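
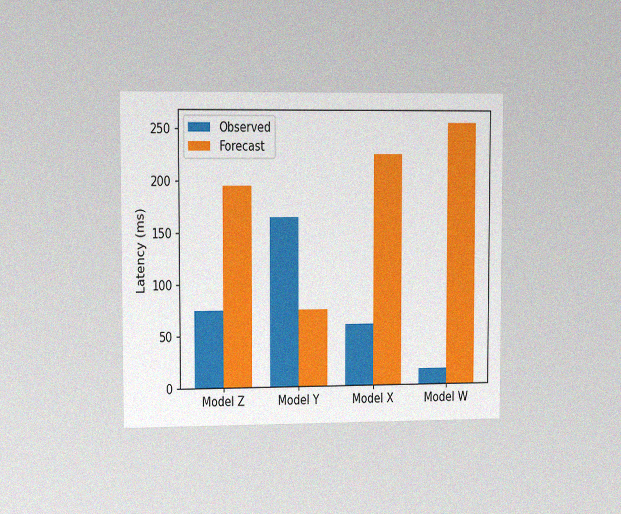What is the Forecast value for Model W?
The chart is viewed slightly from the left, with some photo noise. The Forecast bar at Model W reaches 255ms on the y-axis.

255ms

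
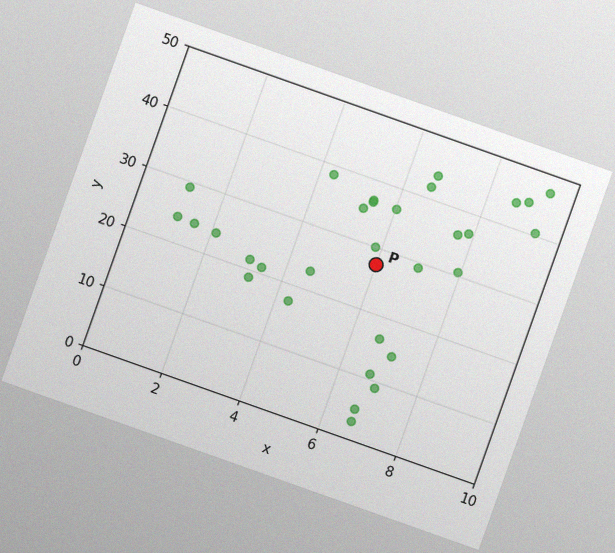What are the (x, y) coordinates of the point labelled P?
The chart is tilted about 20° clockwise, with some photo noise. Following the gridlines from P to each axis, P sits at (6, 27.5).

(6, 27.5)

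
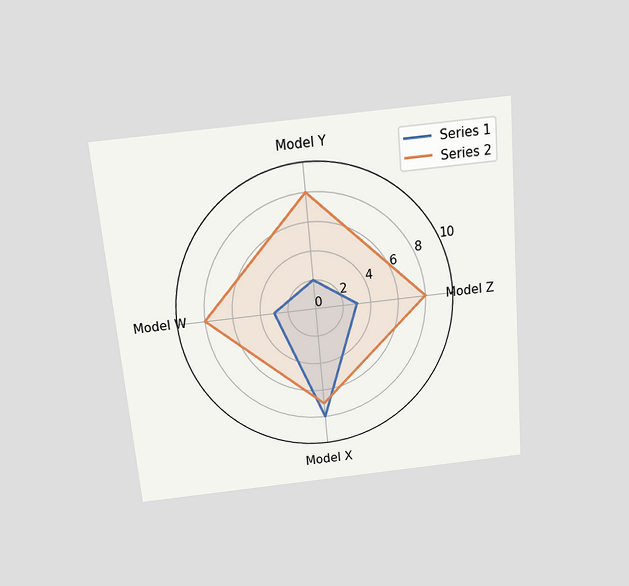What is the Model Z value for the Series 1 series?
3

The chart is tilted about 5° counter-clockwise and viewed slightly from above. On the Model Z axis, Series 1 reaches 3.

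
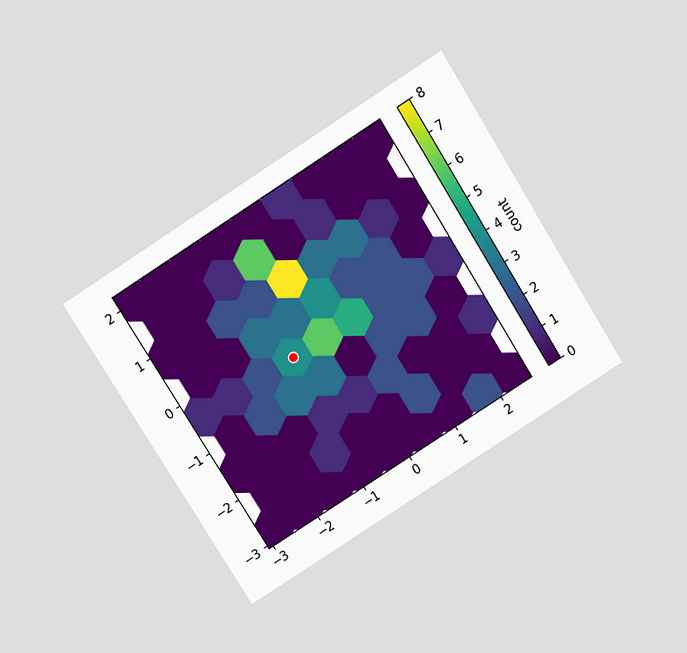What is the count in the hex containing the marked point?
The chart is tilted about 32° counter-clockwise and viewed slightly from above. The marked hex reads 4 on the colorbar.

4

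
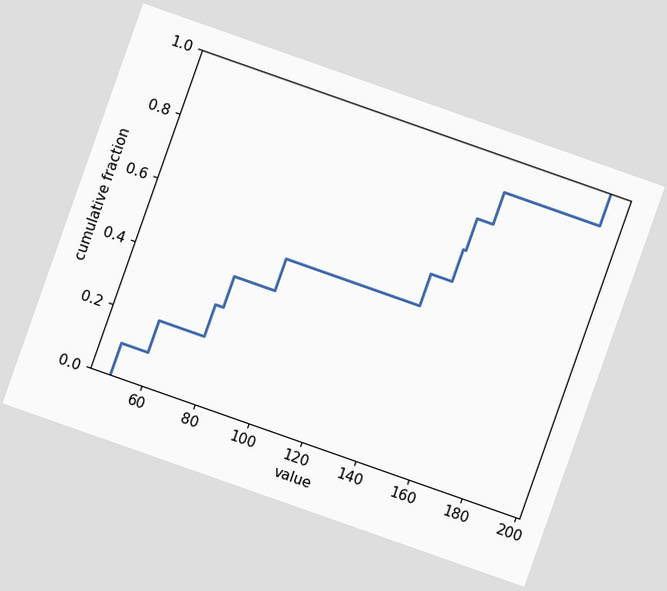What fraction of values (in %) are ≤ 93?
50%

The chart is tilted about 19° clockwise. At x=93 the ECDF step is at 50%.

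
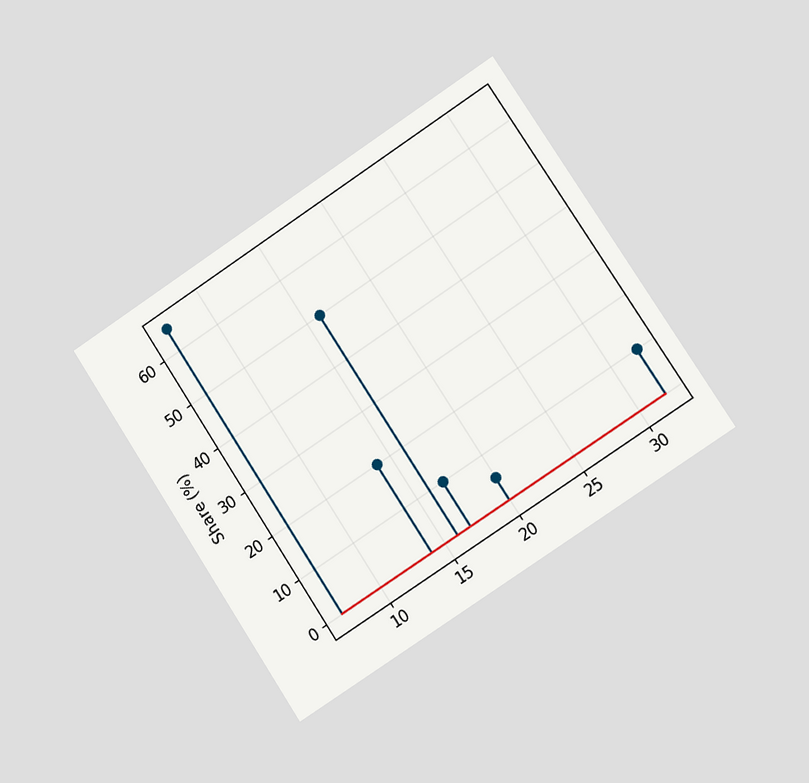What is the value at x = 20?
The chart is tilted about 33° counter-clockwise and viewed slightly from the right. The stem at x=20 reaches 5%.

5%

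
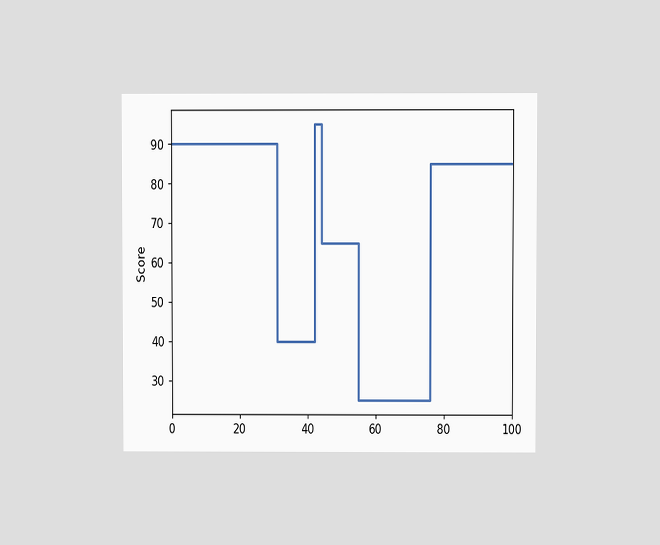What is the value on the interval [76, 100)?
85

The chart is viewed at a slight angle. On [76, 100) the step sits at 85.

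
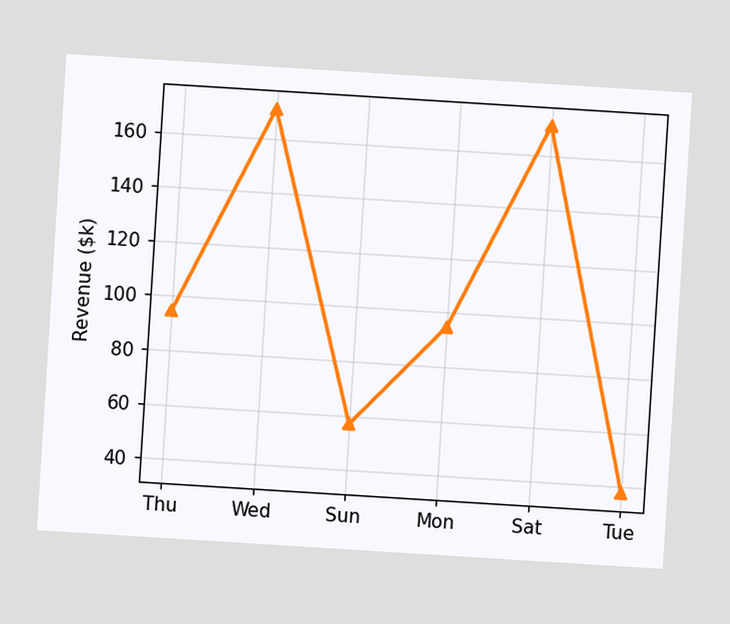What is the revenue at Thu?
$95k

The chart is tilted about 4° clockwise. At Thu, the line is at $95k.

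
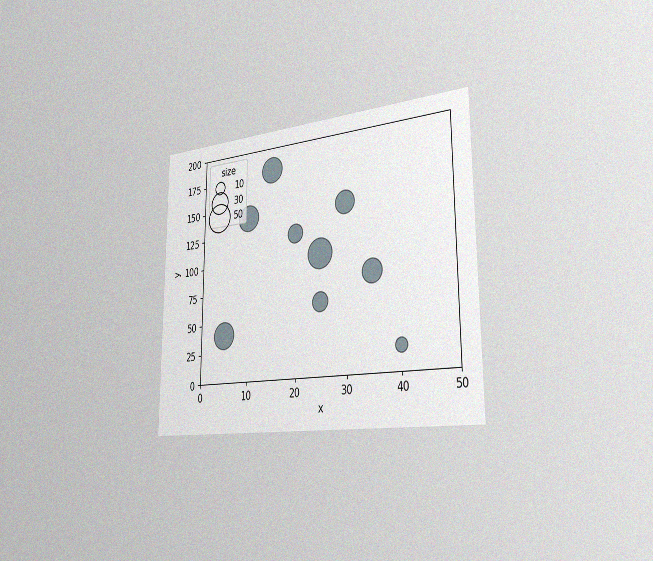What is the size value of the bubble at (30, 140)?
30

The chart is viewed slightly from the right, with some photo noise. Matching the bubble at (30, 140) against the size legend gives 30.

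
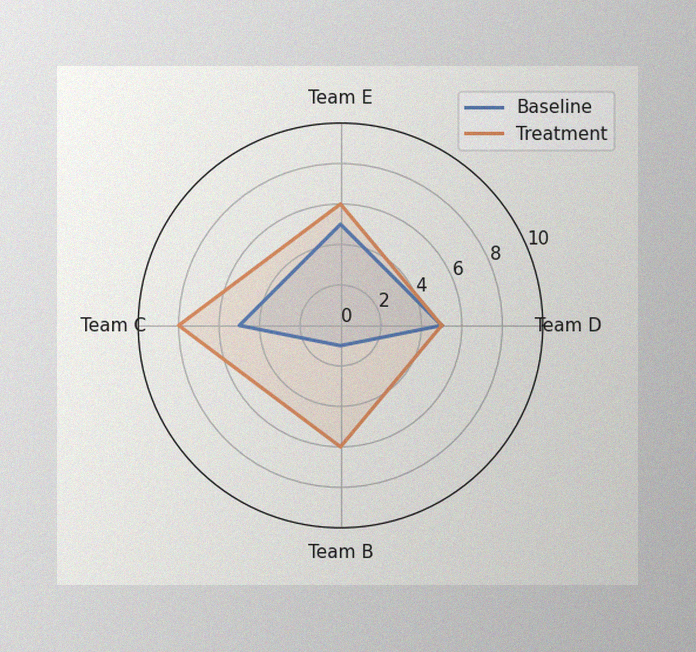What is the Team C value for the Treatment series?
8

The image has some photo noise and uneven lighting. On the Team C axis, Treatment reaches 8.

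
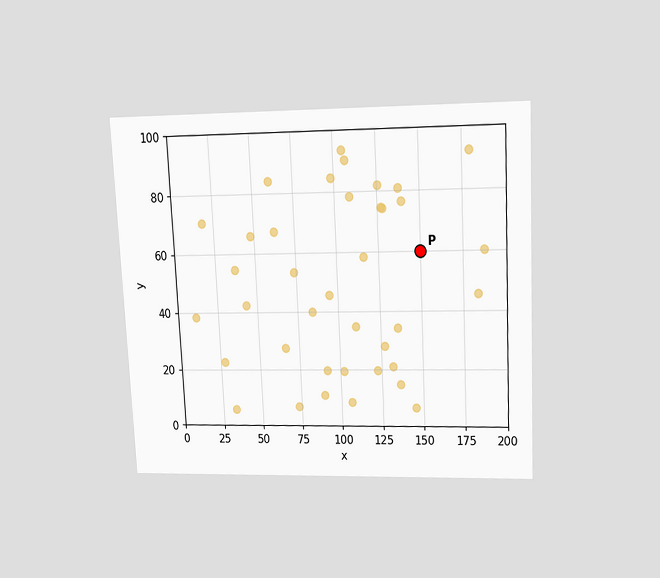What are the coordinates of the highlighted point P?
(150, 60)

The chart is tilted about 3° counter-clockwise and viewed slightly from above. Following the gridlines from P to each axis, P sits at (150, 60).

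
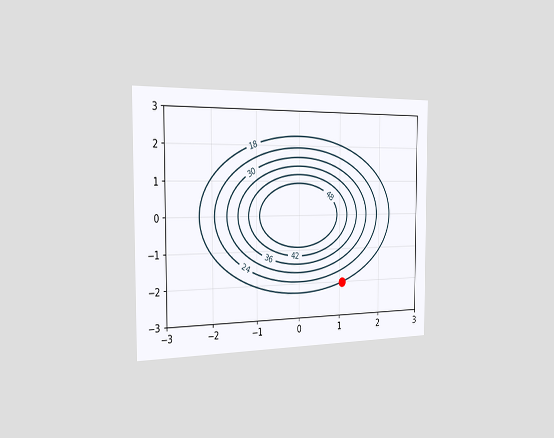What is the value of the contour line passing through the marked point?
The chart is viewed slightly from the left. The marked point sits on the contour labelled 18.

18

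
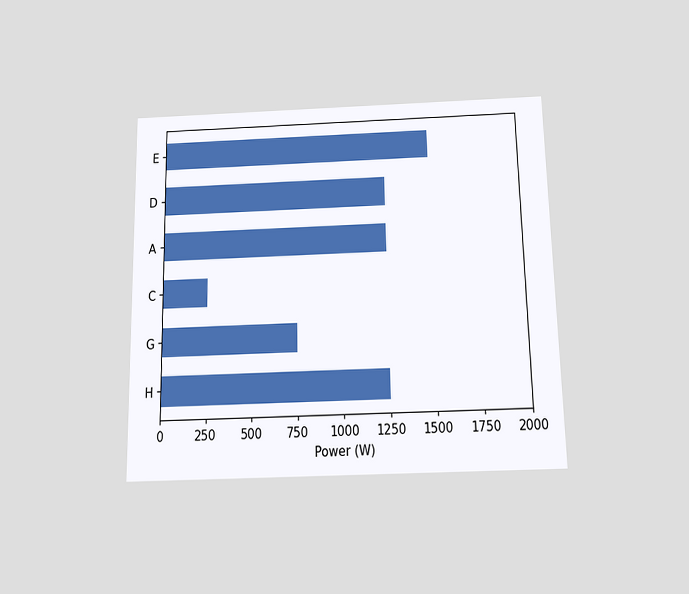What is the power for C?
250W

The chart is viewed slightly from below. Reading along the chart's x-axis, the C bar reaches 250W.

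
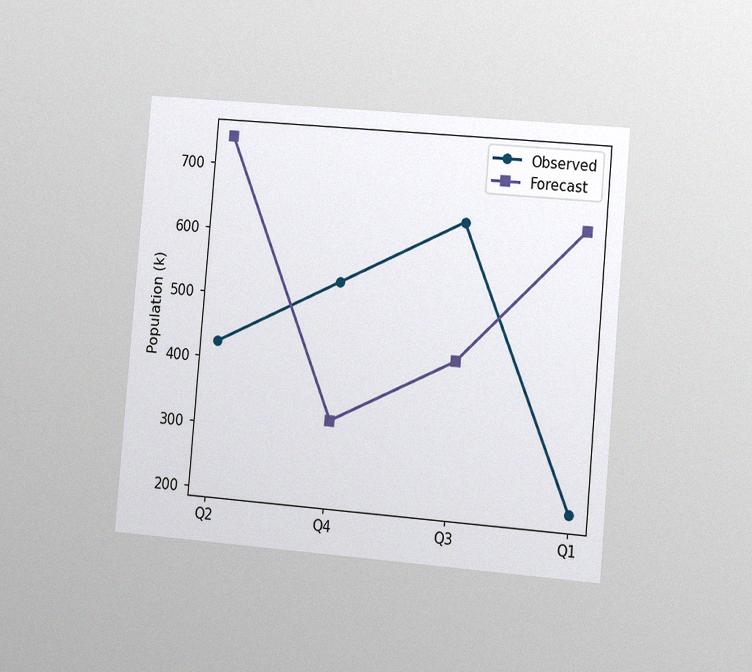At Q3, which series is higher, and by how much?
Observed, by 212k

The chart is tilted about 5° clockwise and viewed slightly from the right, with some photo noise. At Q3, Observed sits above the other line by 212k.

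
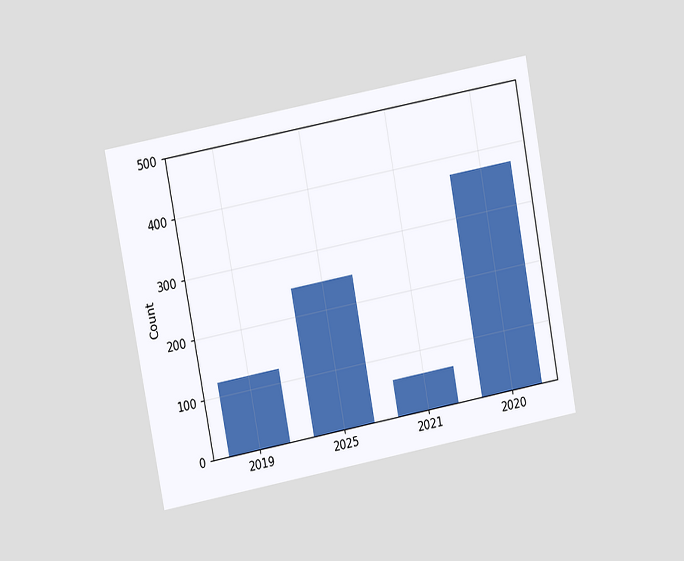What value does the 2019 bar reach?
The chart is tilted about 11° counter-clockwise and viewed at a slight angle. Reading along the chart's y-axis, the 2019 bar reaches 124.

124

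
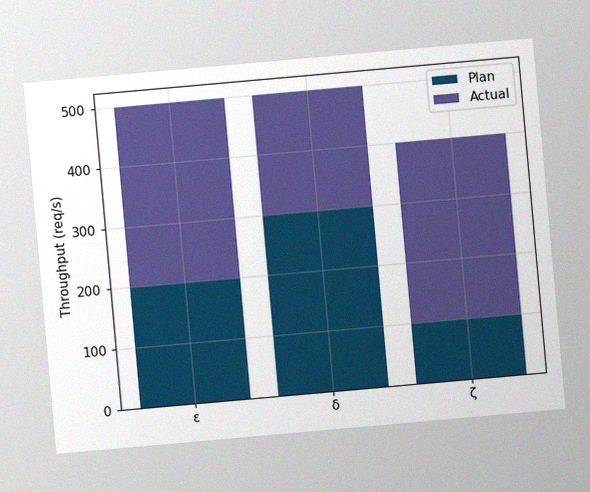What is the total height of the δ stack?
500req/s

The chart is tilted about 5° counter-clockwise, with some photo noise. The δ stack's top reaches 500req/s on the y-axis.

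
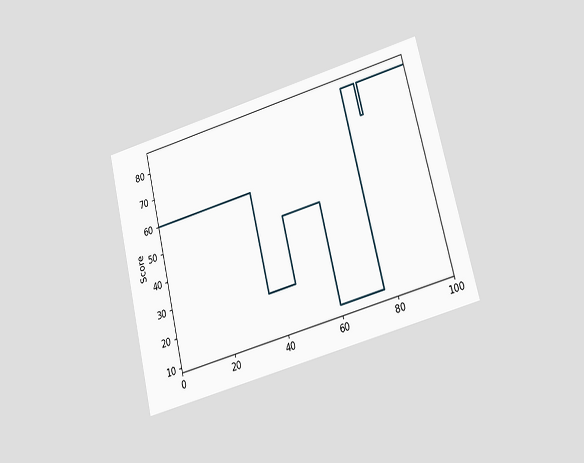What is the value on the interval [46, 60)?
48

The chart is tilted about 14° counter-clockwise and viewed at a slight angle. On [46, 60) the step sits at 48.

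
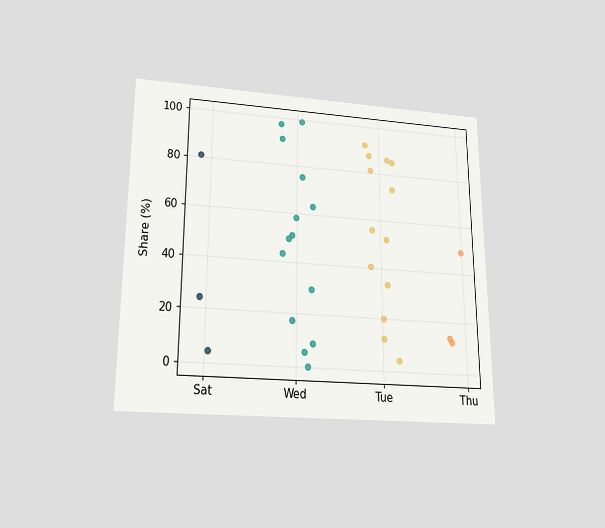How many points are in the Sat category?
3

The chart is viewed slightly from below. Counting the markers in the Sat column gives 3.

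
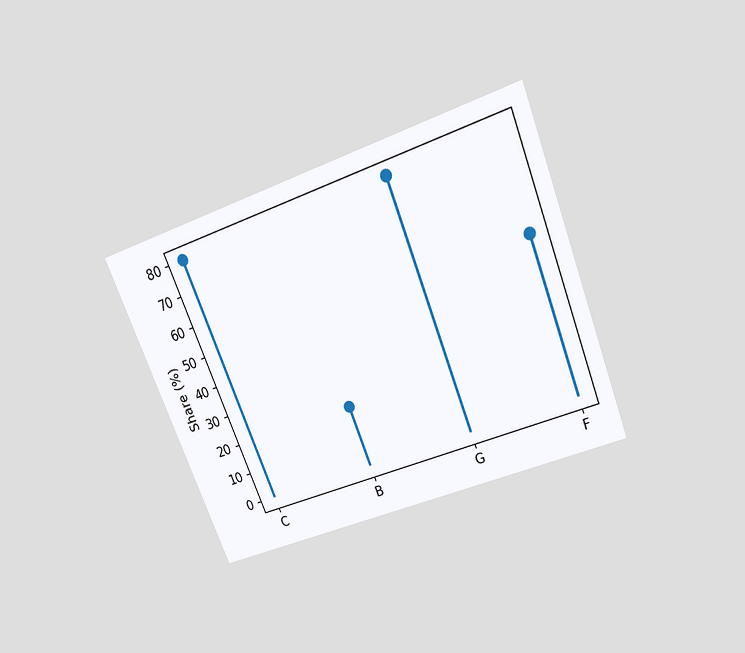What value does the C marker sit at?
80%

The chart is tilted about 22° counter-clockwise and viewed slightly from above. The C marker sits at 80%.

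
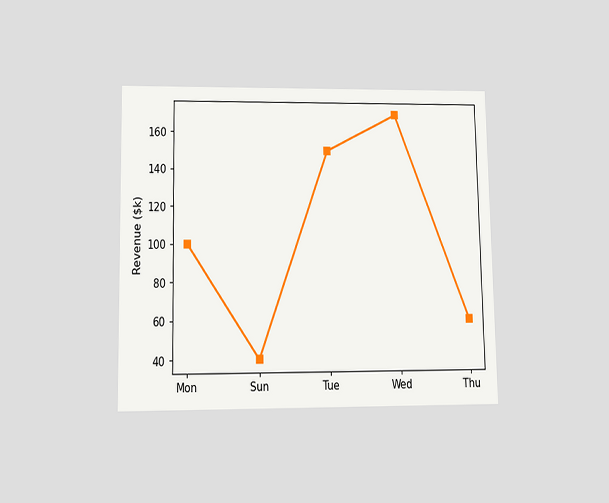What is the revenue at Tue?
The chart is viewed slightly from below. At Tue, the line is at $150k.

$150k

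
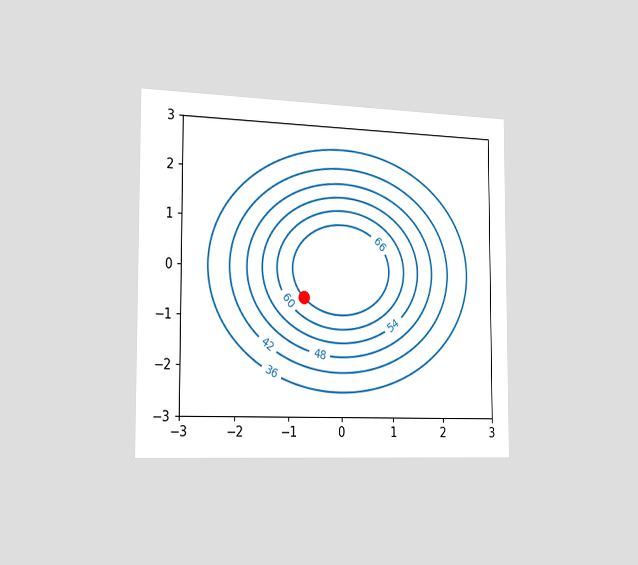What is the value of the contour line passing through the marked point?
66

The chart is viewed slightly from the left. The marked point sits on the contour labelled 66.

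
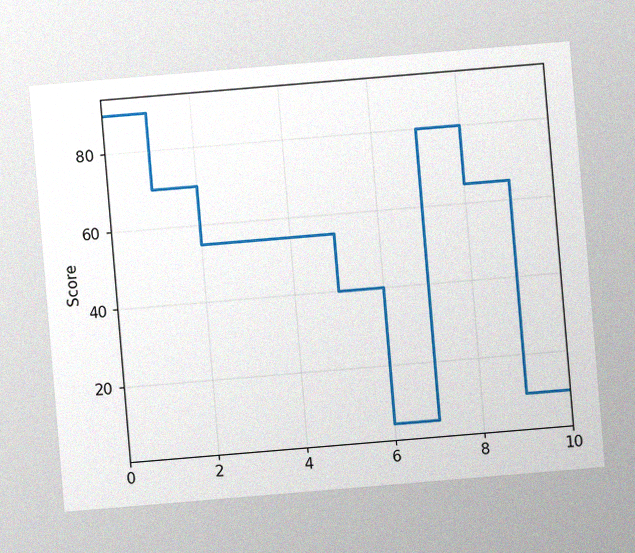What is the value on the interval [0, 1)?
The chart is tilted about 5° counter-clockwise, with some photo noise. On [0, 1) the step sits at 90.

90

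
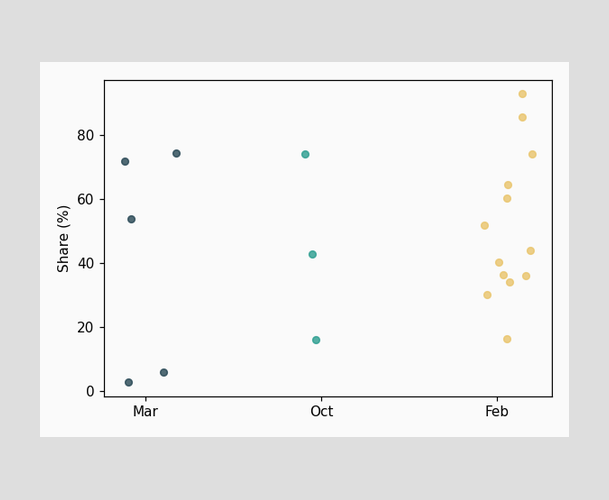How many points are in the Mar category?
5

Counting the markers in the Mar column gives 5.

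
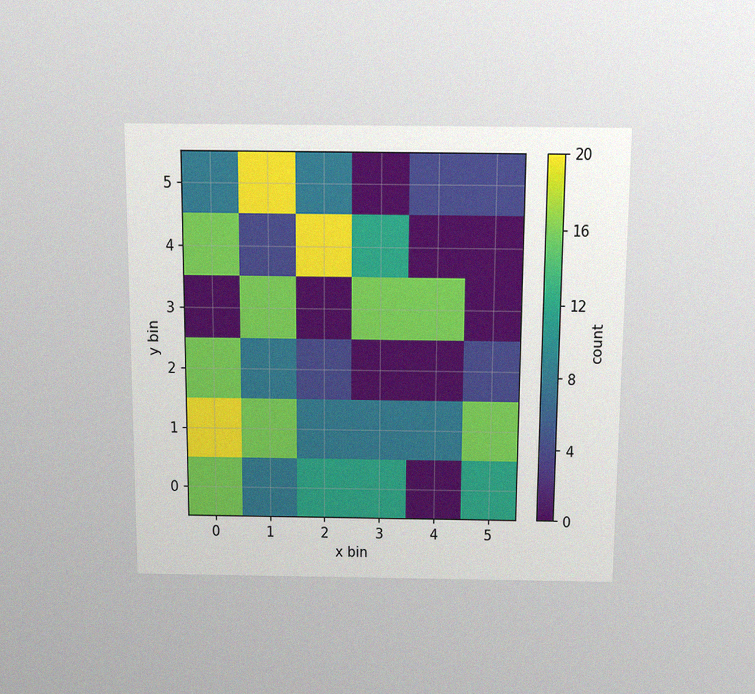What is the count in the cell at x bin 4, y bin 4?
0

The chart is viewed slightly from above, with some photo noise. Matching the cell (4, 4) against the colorbar gives 0.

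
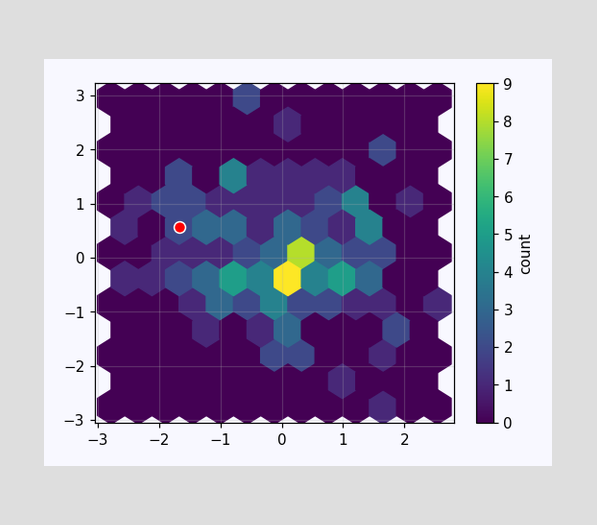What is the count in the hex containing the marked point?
2

The marked hex reads 2 on the colorbar.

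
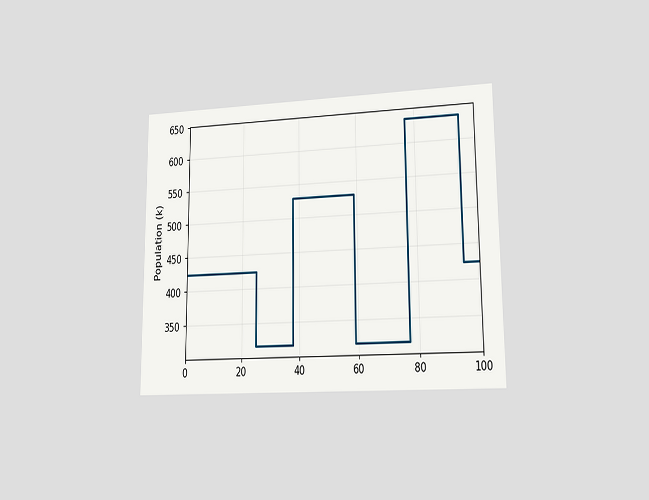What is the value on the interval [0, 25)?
424k

The chart is viewed at a slight angle. On [0, 25) the step sits at 424k.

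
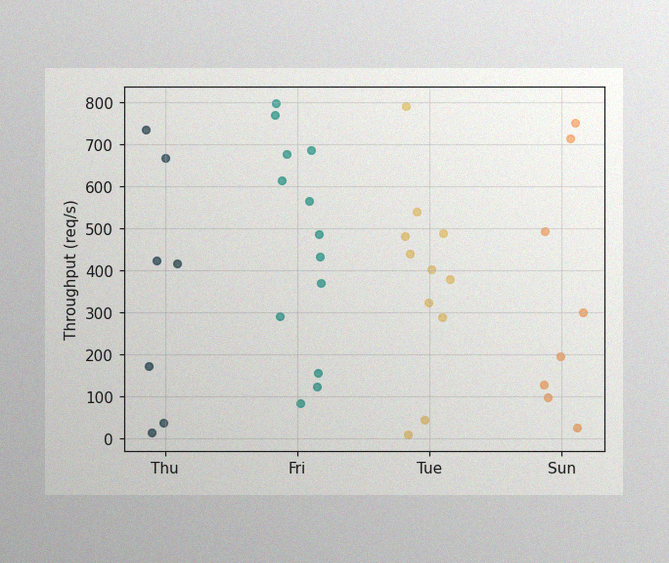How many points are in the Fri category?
The image has some photo noise and uneven lighting. Counting the markers in the Fri column gives 13.

13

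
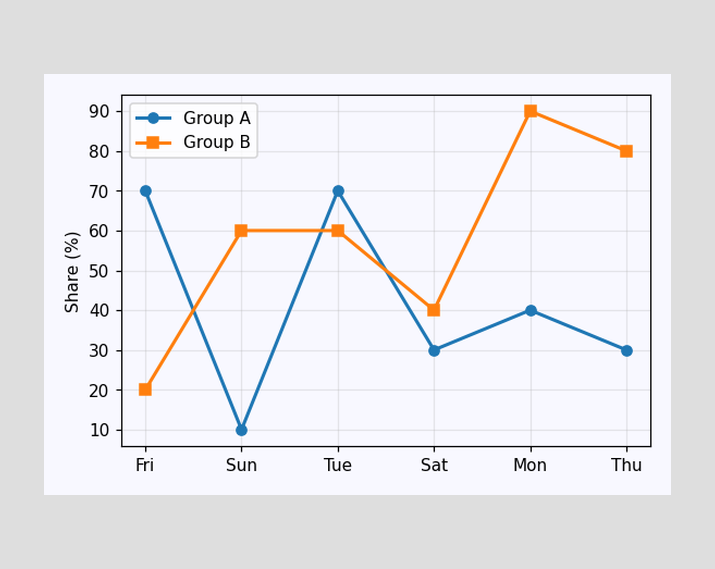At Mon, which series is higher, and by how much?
Group B, by 50%

At Mon, Group B sits above the other line by 50%.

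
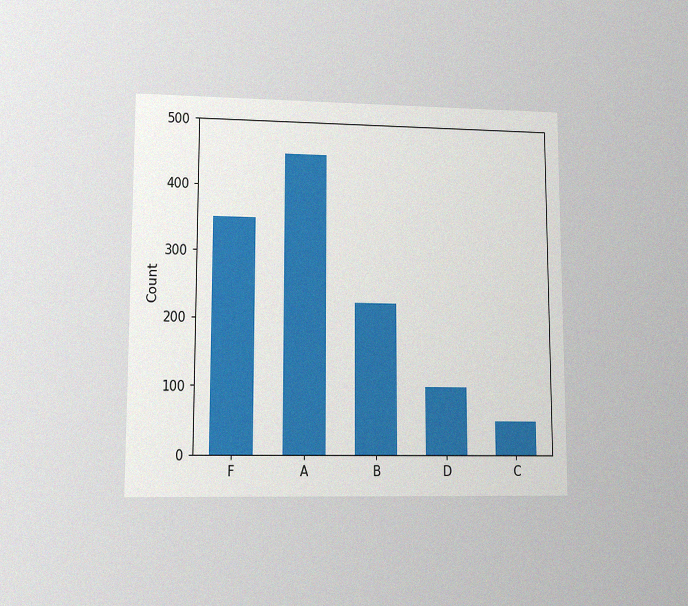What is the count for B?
The chart is viewed at a slight angle, with some photo noise. Reading along the chart's y-axis, the B bar reaches 225.

225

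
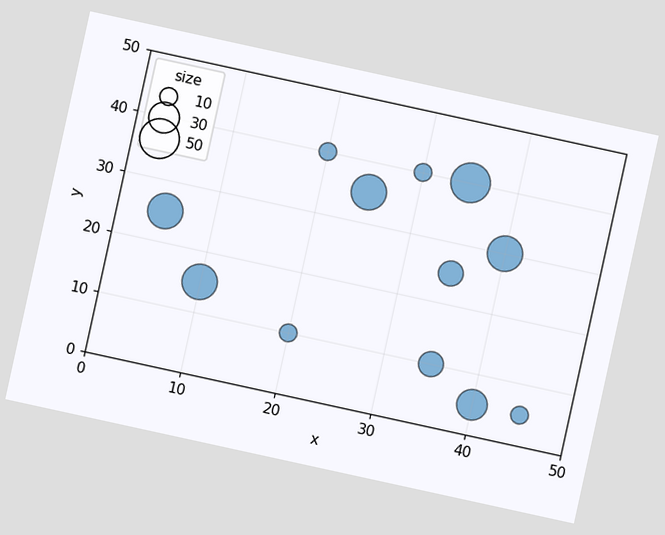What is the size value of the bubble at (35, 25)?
20

The chart is tilted about 12° clockwise. Matching the bubble at (35, 25) against the size legend gives 20.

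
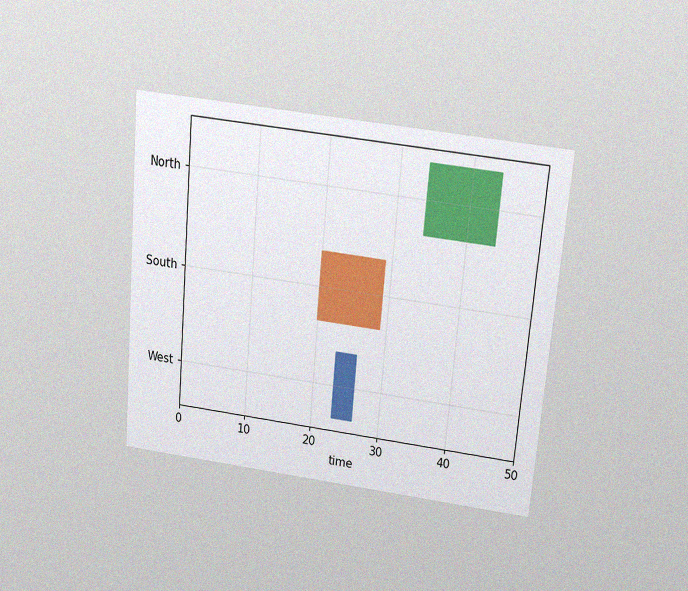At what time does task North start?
The chart is tilted about 5° clockwise and viewed slightly from above, with some photo noise. The North bar begins at t=34.

34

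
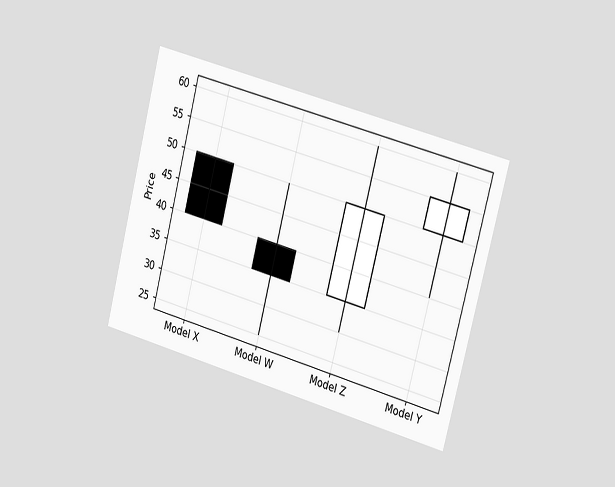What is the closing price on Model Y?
The chart is tilted about 15° clockwise and viewed slightly from the right. The Model Y candle closes at 55.

55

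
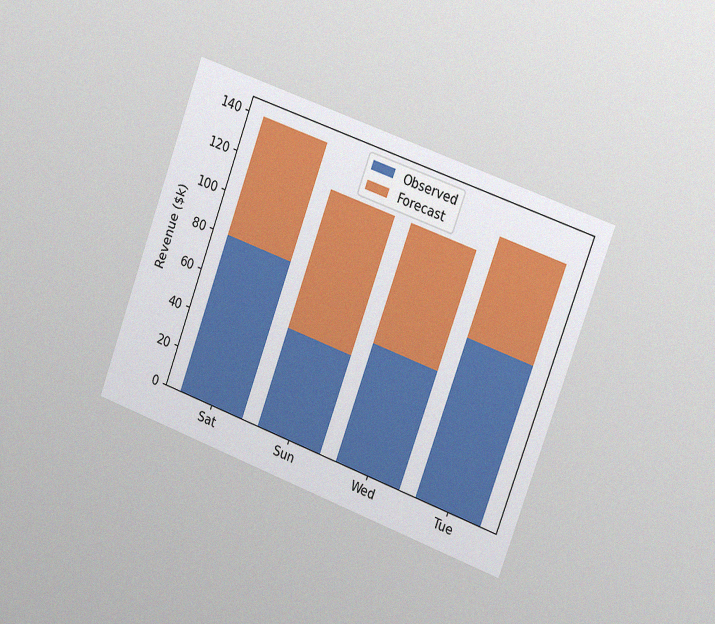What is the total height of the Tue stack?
The chart is tilted about 20° clockwise and viewed slightly from the right, with some photo noise. The Tue stack's top reaches $130k on the y-axis.

$130k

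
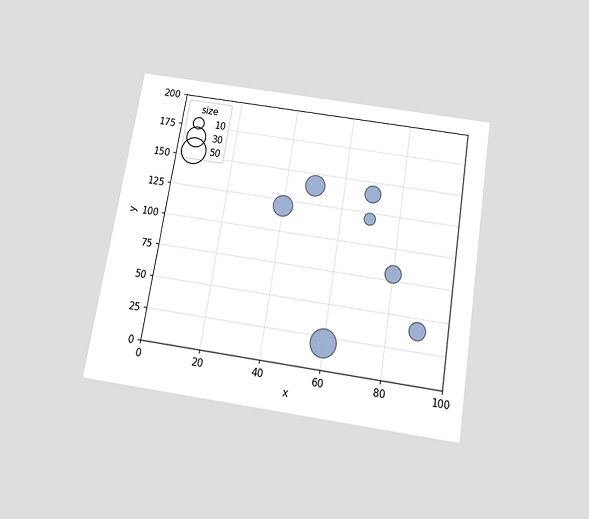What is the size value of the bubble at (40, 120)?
The chart is tilted about 9° clockwise and viewed slightly from below. Matching the bubble at (40, 120) against the size legend gives 30.

30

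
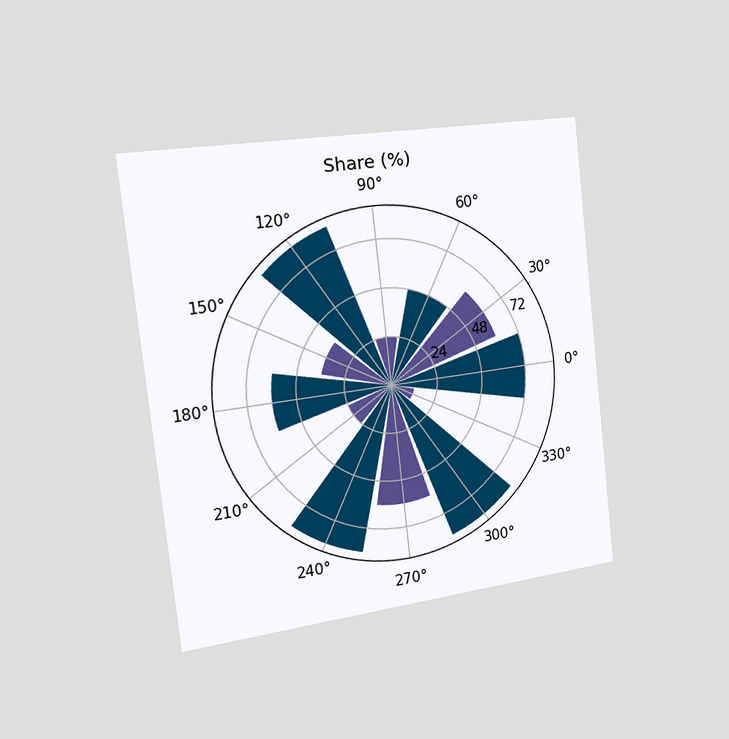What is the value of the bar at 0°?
72%

The chart is tilted about 6° counter-clockwise and viewed slightly from the left. The bar at 0° reaches 72% on the radial axis.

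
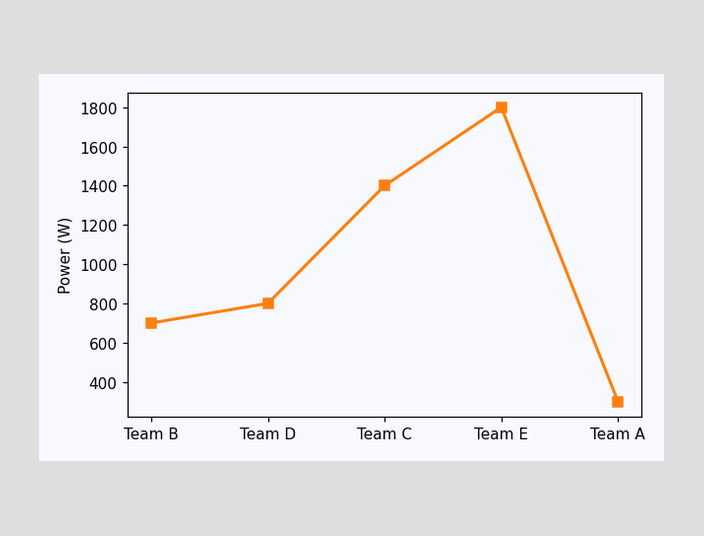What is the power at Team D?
At Team D, the line is at 800W.

800W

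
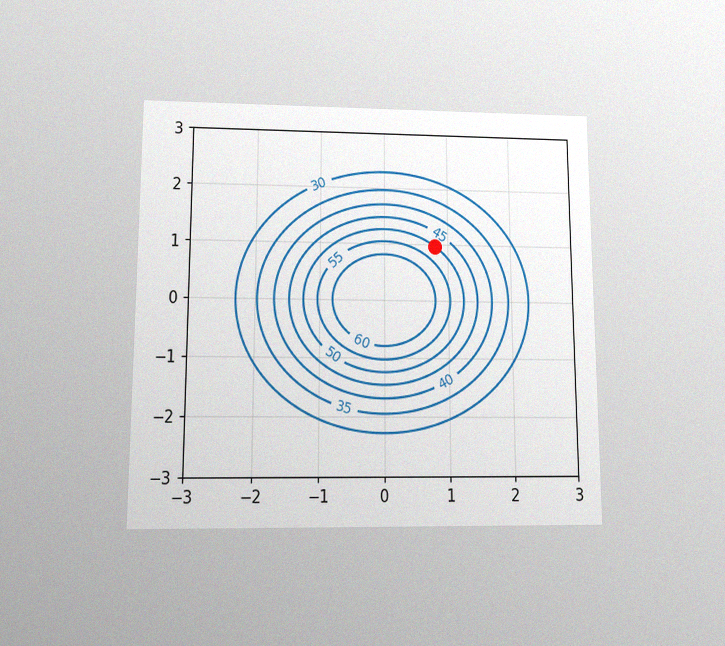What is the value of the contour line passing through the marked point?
The chart is viewed at a slight angle, with some photo noise. The marked point sits on the contour labelled 50.

50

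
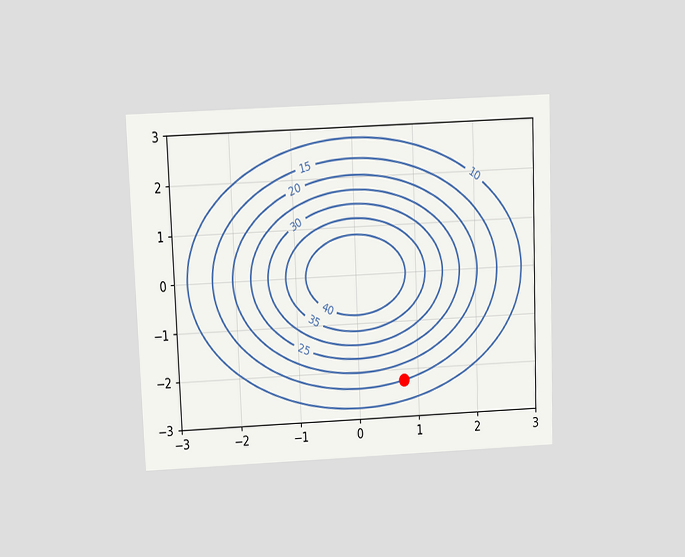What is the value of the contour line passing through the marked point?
The chart is tilted about 2° counter-clockwise and viewed slightly from above. The marked point sits on the contour labelled 15.

15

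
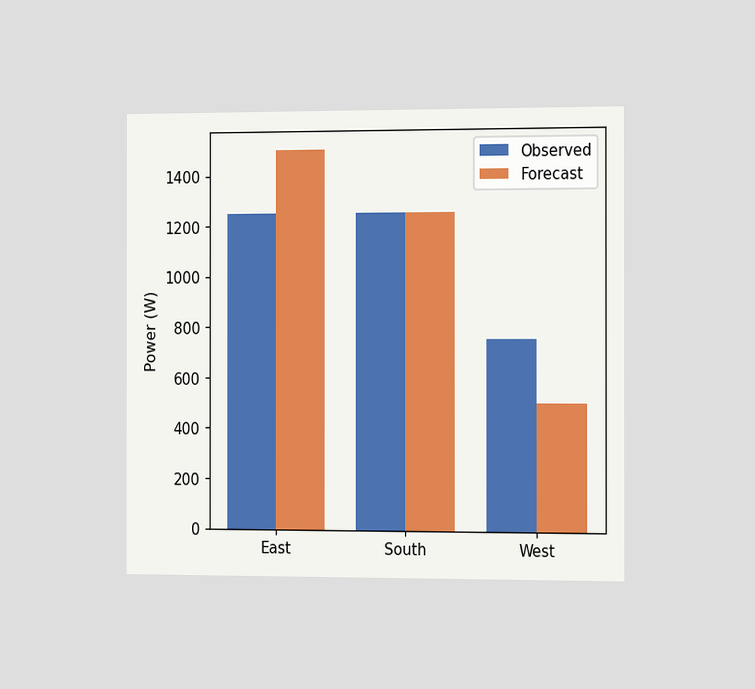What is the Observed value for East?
The chart is viewed slightly from the right. The Observed bar at East reaches 1250W on the y-axis.

1250W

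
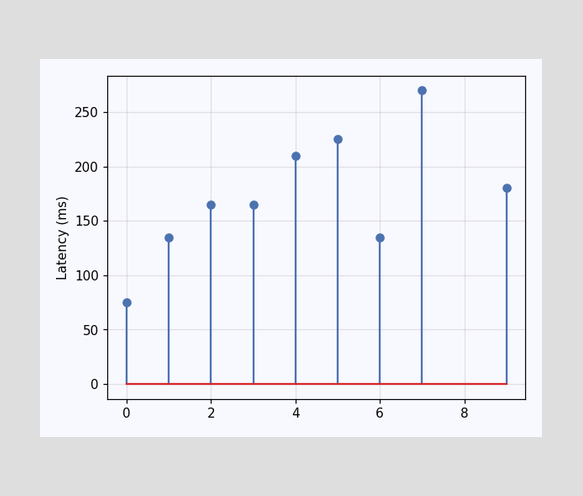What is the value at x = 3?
The stem at x=3 reaches 165ms.

165ms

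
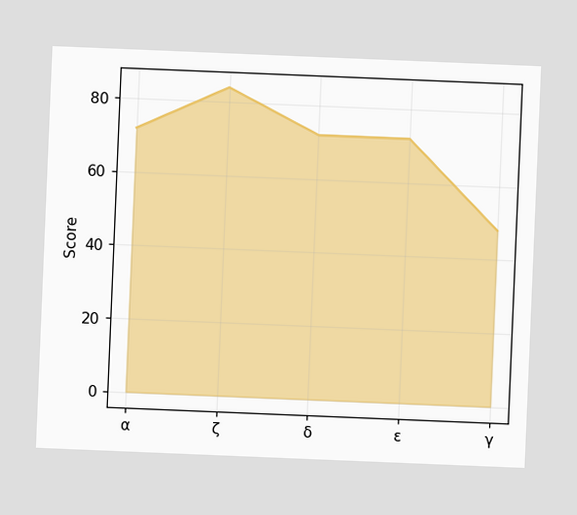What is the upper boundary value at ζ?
84

The chart is tilted about 2° clockwise. At ζ the upper boundary is at 84.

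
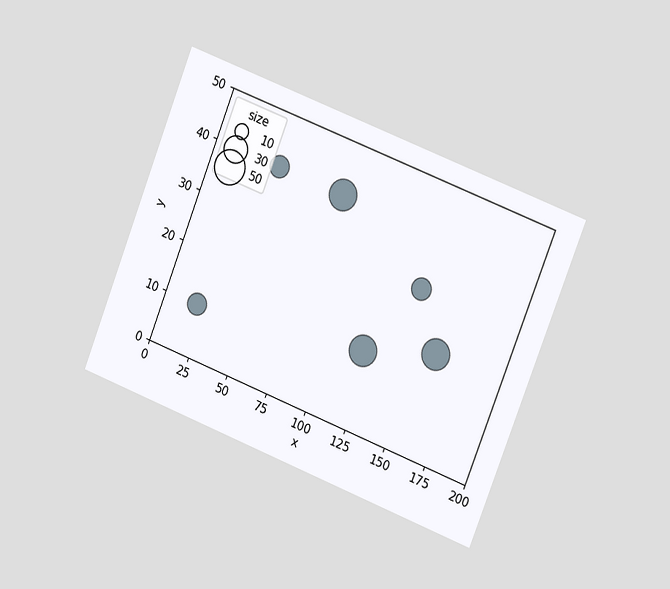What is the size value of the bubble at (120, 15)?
The chart is tilted about 21° clockwise and viewed slightly from the right. Matching the bubble at (120, 15) against the size legend gives 40.

40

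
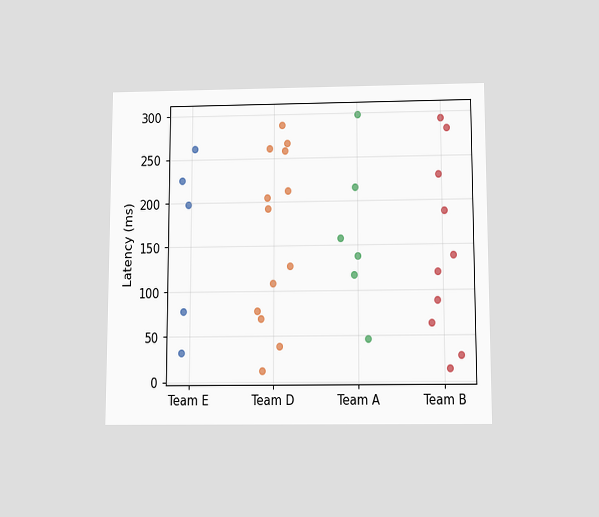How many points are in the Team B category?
The chart is viewed slightly from below. Counting the markers in the Team B column gives 10.

10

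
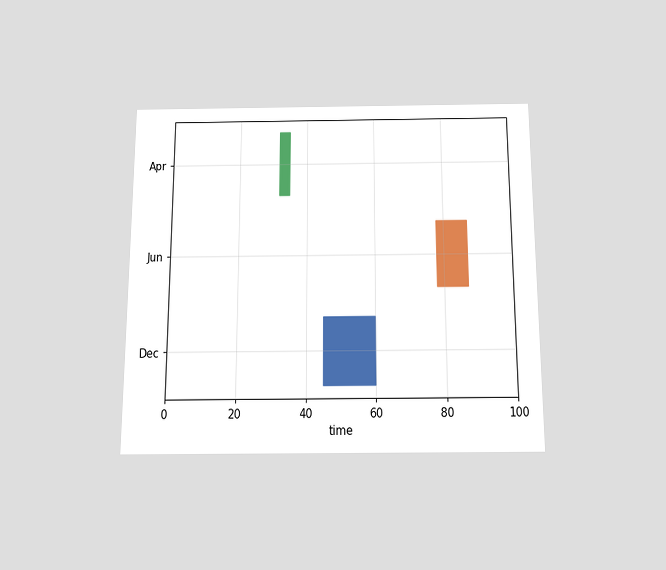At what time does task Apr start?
The chart is viewed slightly from below. The Apr bar begins at t=32.

32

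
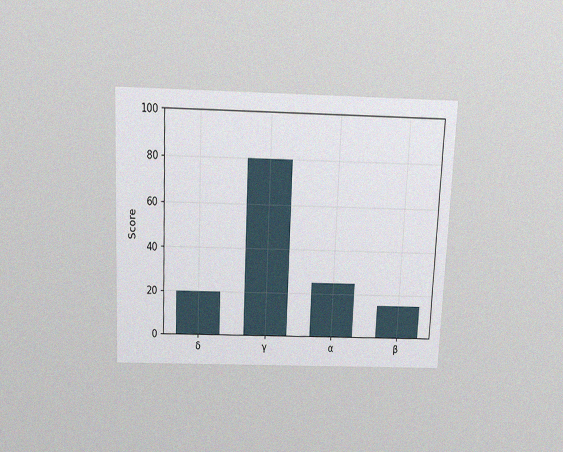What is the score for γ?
The chart is tilted about 2° clockwise and viewed slightly from above, with some photo noise. Reading along the chart's y-axis, the γ bar reaches 80.

80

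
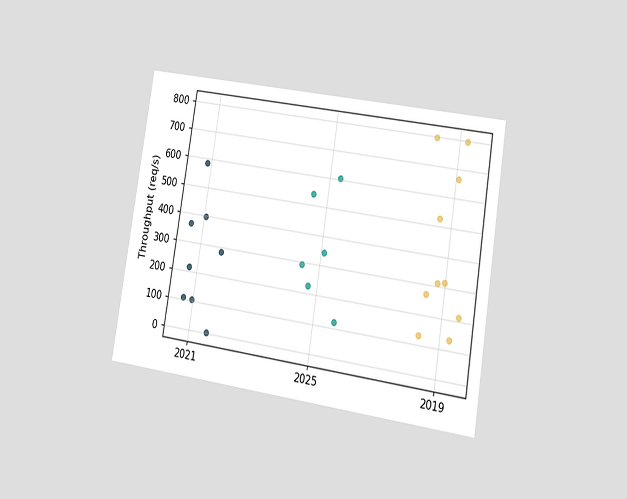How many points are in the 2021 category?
8

The chart is tilted about 9° clockwise and viewed at a slight angle. Counting the markers in the 2021 column gives 8.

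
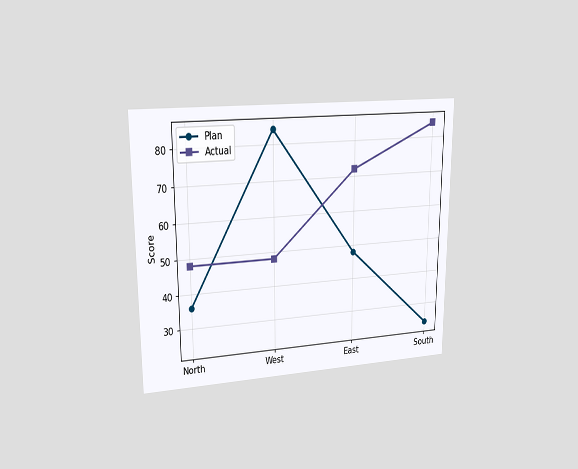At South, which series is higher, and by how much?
Actual, by 60

The chart is viewed at a slight angle. At South, Actual sits above the other line by 60.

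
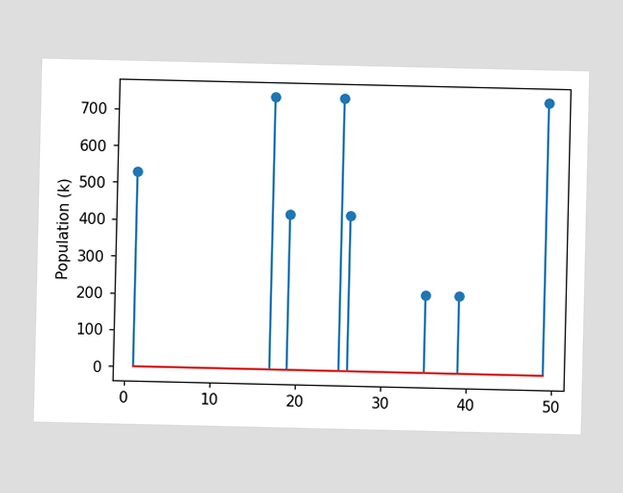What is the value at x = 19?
424k

The stem at x=19 reaches 424k.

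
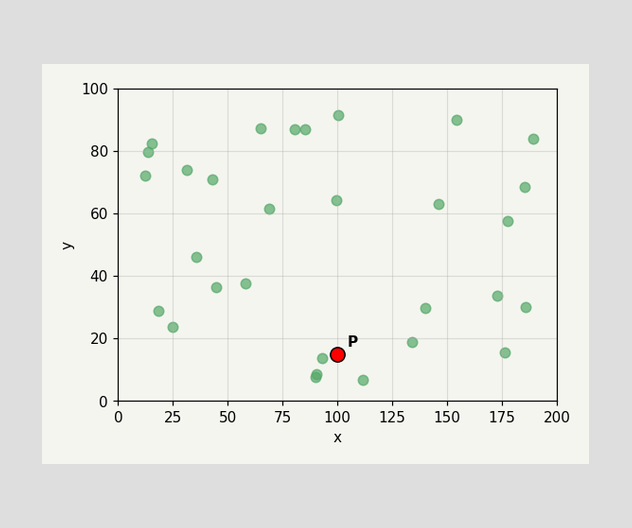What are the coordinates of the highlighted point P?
(100, 15)

Following the gridlines from P to each axis, P sits at (100, 15).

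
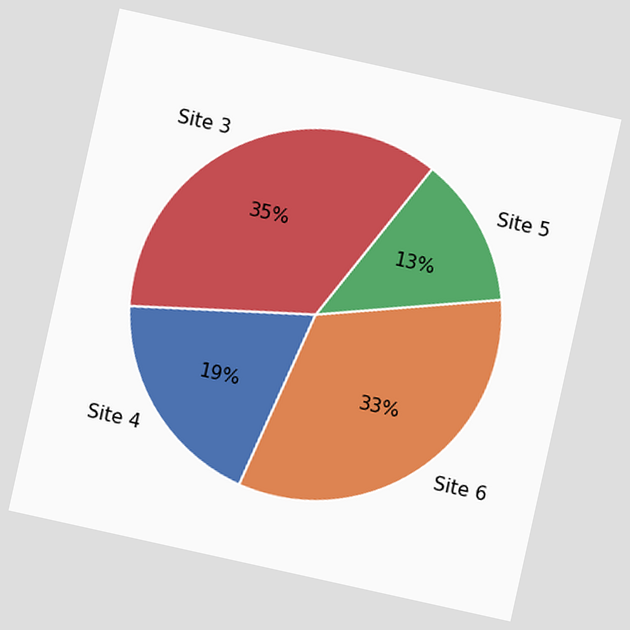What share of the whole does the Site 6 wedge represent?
The chart is tilted about 12° clockwise. The Site 6 slice takes up 33% of the pie.

33%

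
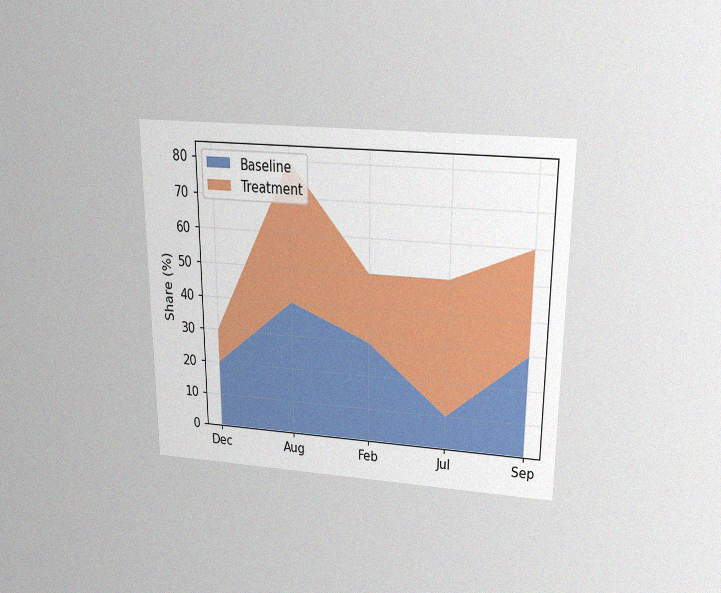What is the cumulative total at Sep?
The chart is viewed slightly from above, with some photo noise. The stacked total at Sep reaches 60%.

60%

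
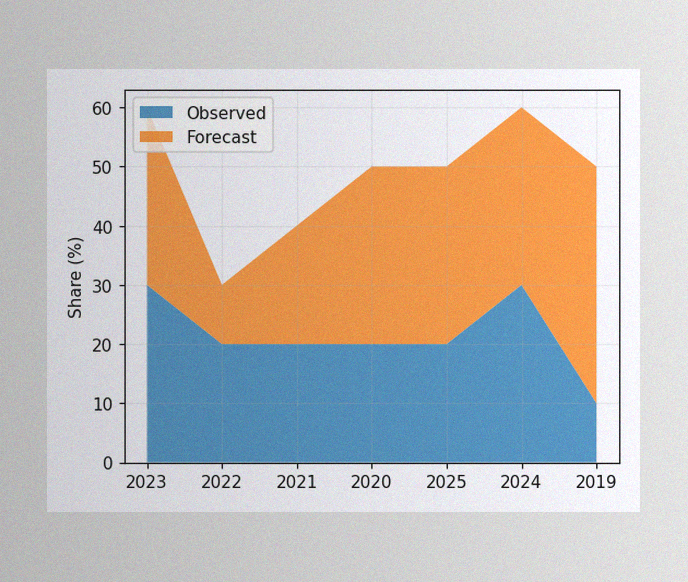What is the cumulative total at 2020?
The image has some photo noise and uneven lighting. The stacked total at 2020 reaches 50%.

50%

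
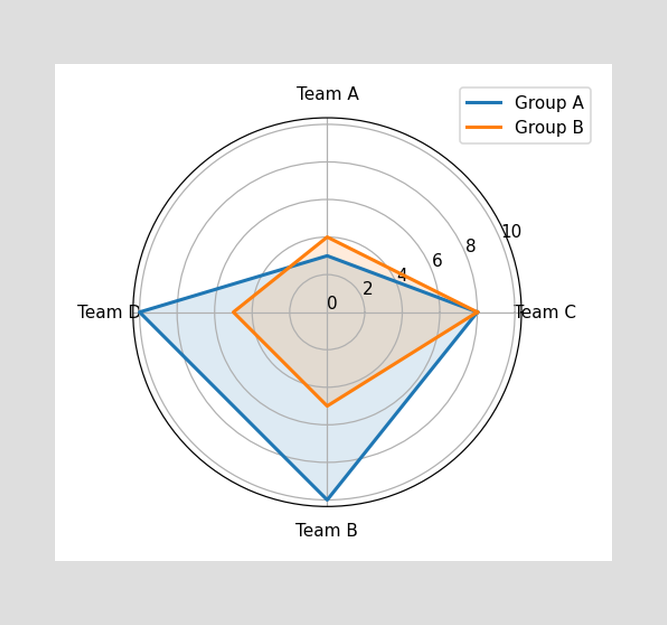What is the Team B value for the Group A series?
On the Team B axis, Group A reaches 10.

10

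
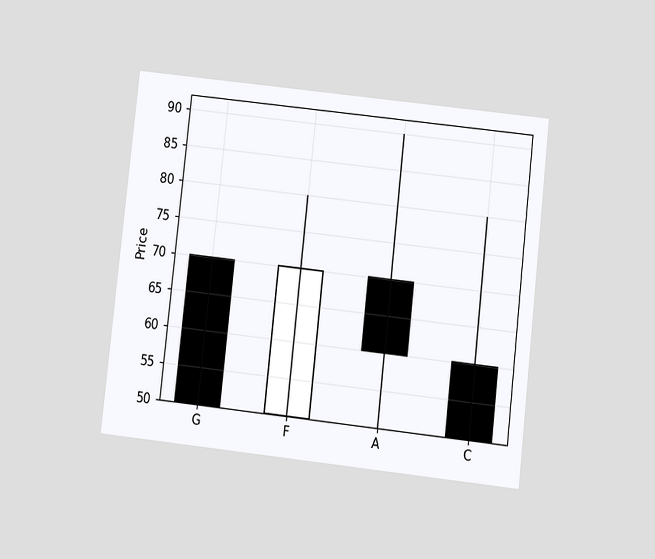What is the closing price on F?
The chart is tilted about 6° clockwise and viewed slightly from below. The F candle closes at 70.

70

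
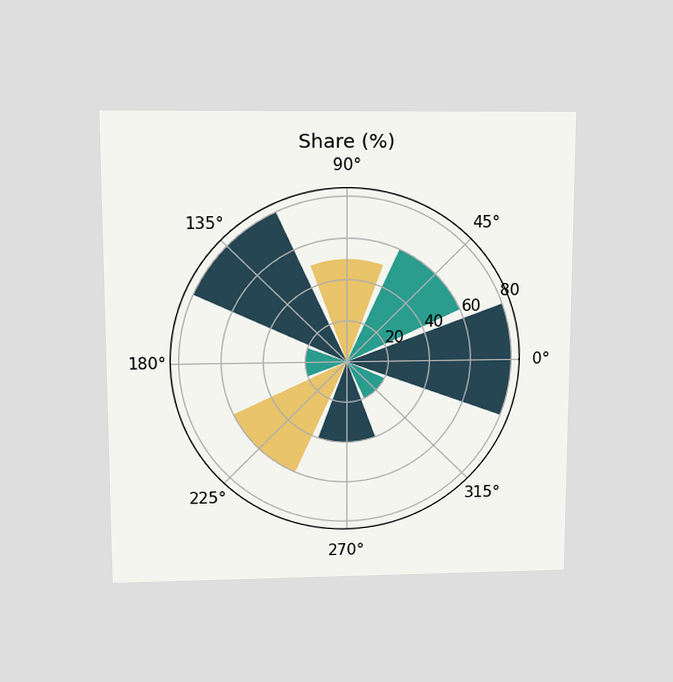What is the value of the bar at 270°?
40%

The chart is viewed slightly from above. The bar at 270° reaches 40% on the radial axis.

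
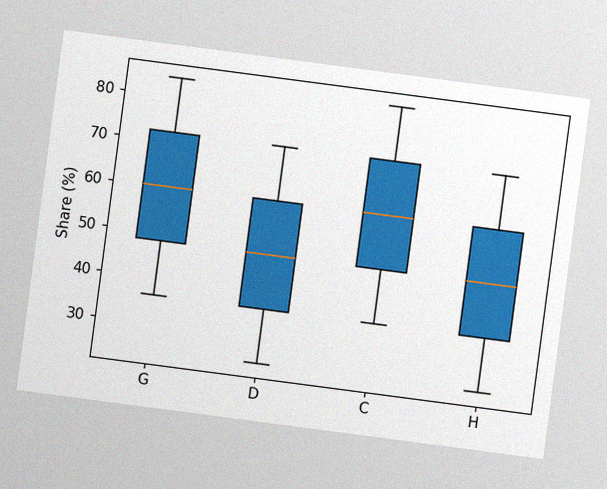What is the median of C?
The chart is tilted about 7° clockwise, with some photo noise. The median line in the C box sits at 60%.

60%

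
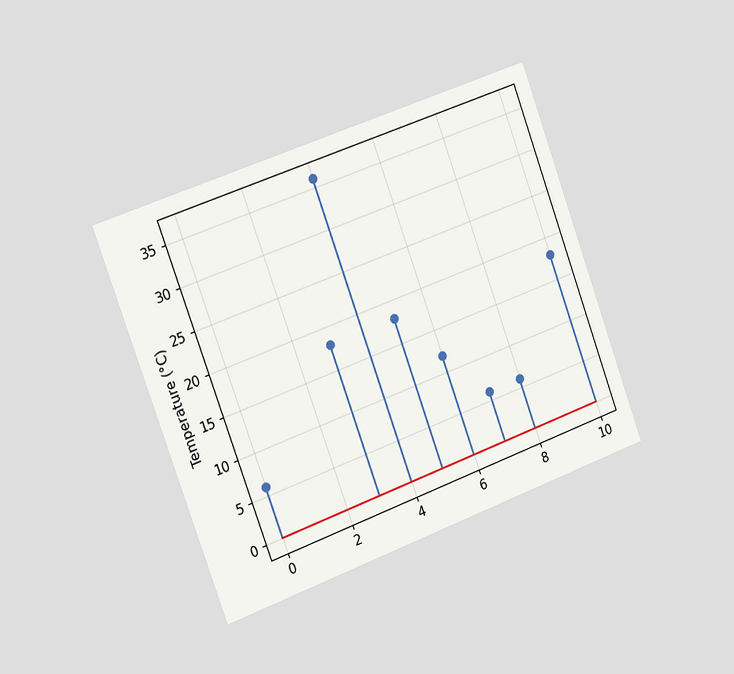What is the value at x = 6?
12°C

The chart is tilted about 20° counter-clockwise and viewed slightly from the left. The stem at x=6 reaches 12°C.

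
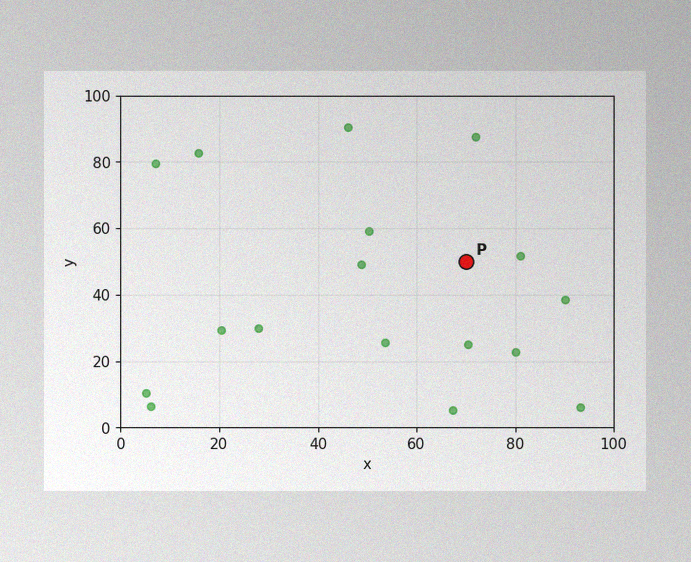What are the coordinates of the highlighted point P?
(70, 50)

The image has some photo noise and uneven lighting. Following the gridlines from P to each axis, P sits at (70, 50).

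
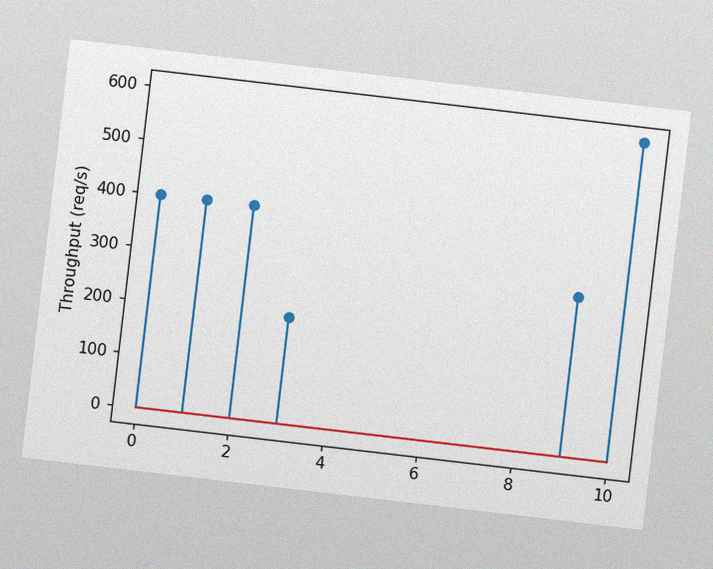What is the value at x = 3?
The chart is tilted about 7° clockwise, with some photo noise. The stem at x=3 reaches 200req/s.

200req/s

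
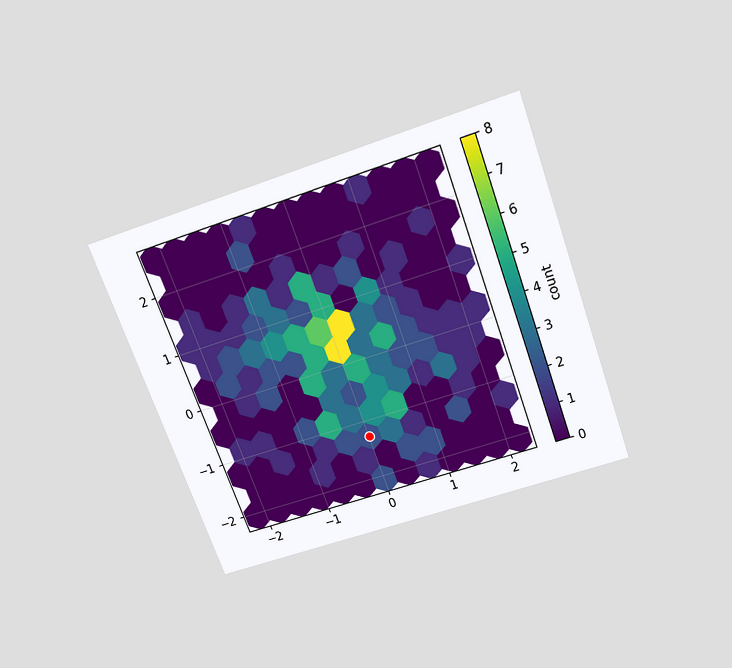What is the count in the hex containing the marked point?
The chart is tilted about 20° counter-clockwise and viewed slightly from above. The marked hex reads 2 on the colorbar.

2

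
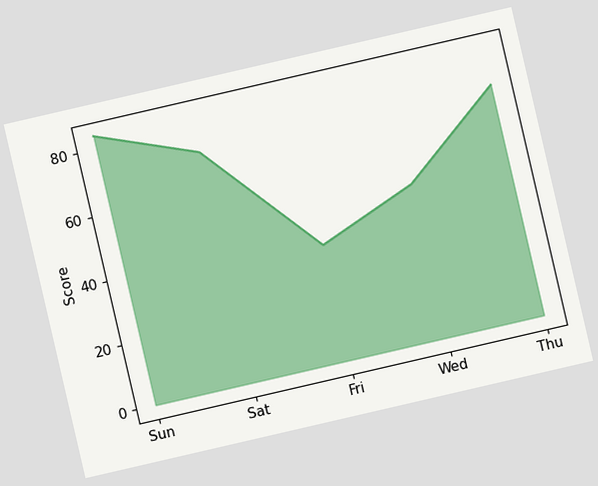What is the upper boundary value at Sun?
The chart is tilted about 13° counter-clockwise. At Sun the upper boundary is at 84.

84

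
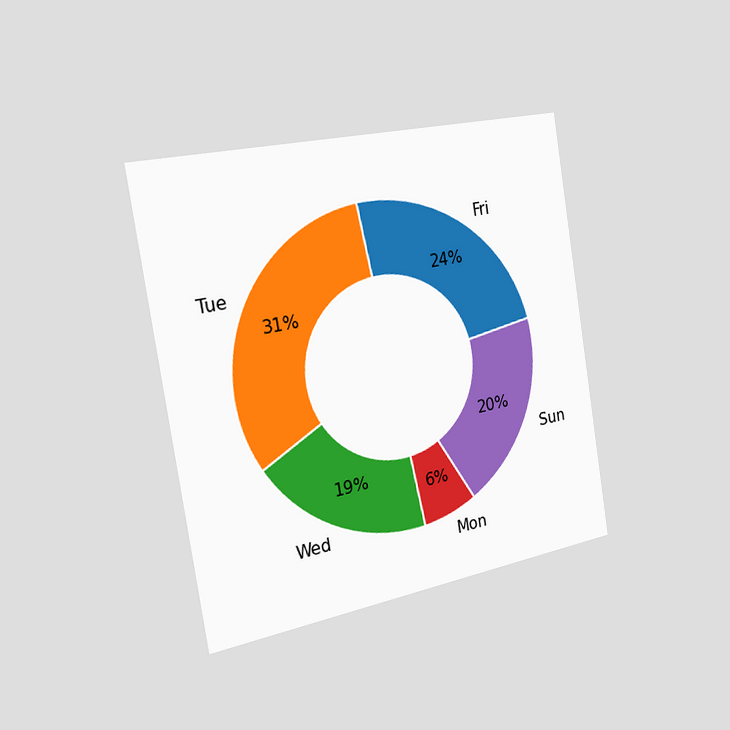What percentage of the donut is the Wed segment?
19%

The chart is tilted about 9° counter-clockwise and viewed slightly from the left. The Wed segment takes up 19% of the ring.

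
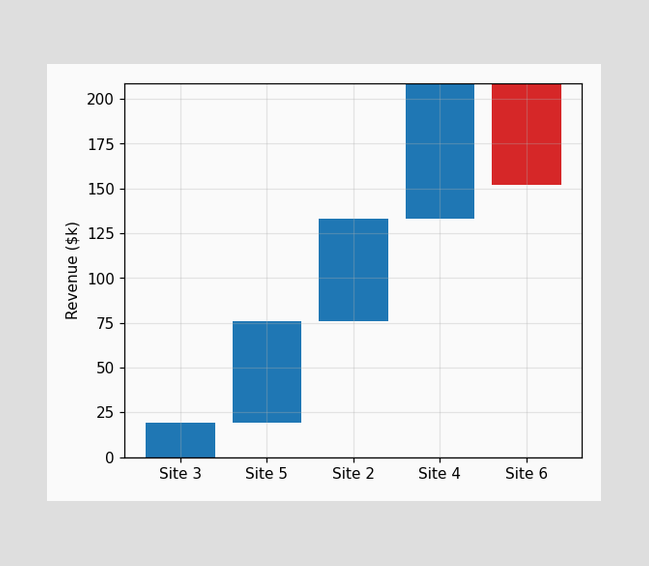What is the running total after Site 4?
$209k

After Site 4 the running total reaches $209k.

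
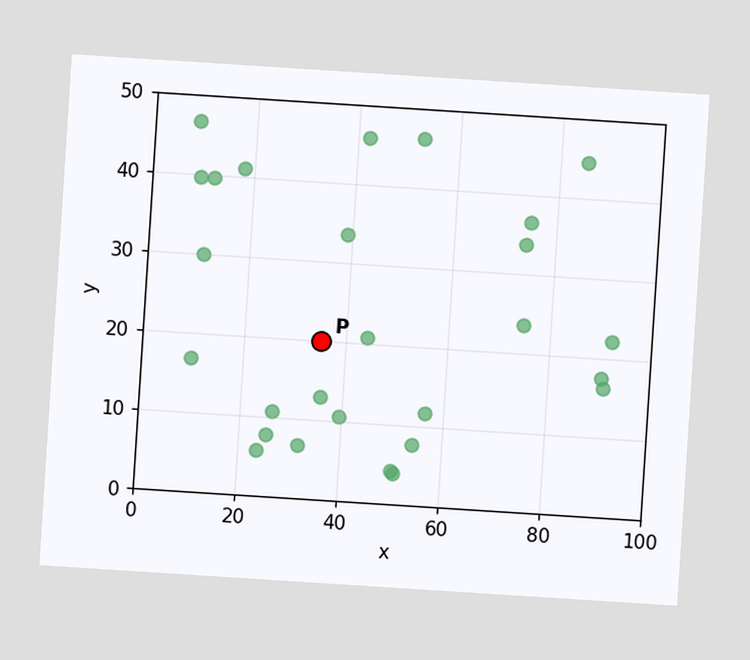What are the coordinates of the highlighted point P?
The chart is tilted about 4° clockwise. Following the gridlines from P to each axis, P sits at (35, 20).

(35, 20)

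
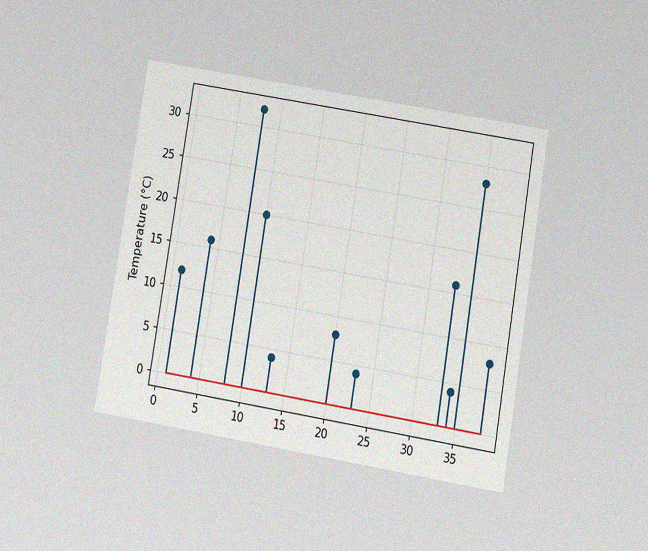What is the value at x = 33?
The chart is tilted about 9° clockwise and viewed at a slight angle, with some photo noise. The stem at x=33 reaches 16°C.

16°C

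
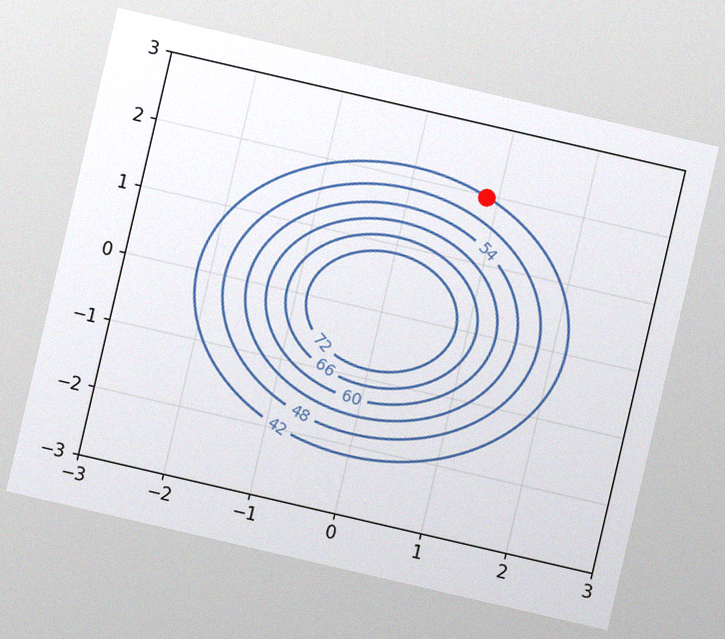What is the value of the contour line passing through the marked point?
42

The chart is tilted about 13° clockwise, with some photo noise. The marked point sits on the contour labelled 42.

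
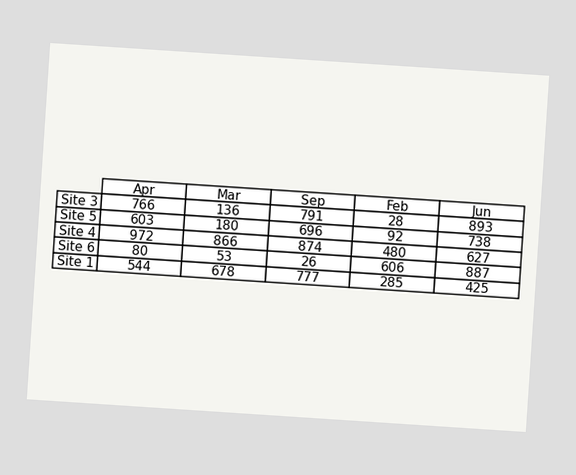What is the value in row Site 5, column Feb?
The chart is tilted about 4° clockwise. The (Site 5, Feb) cell reads 92.

92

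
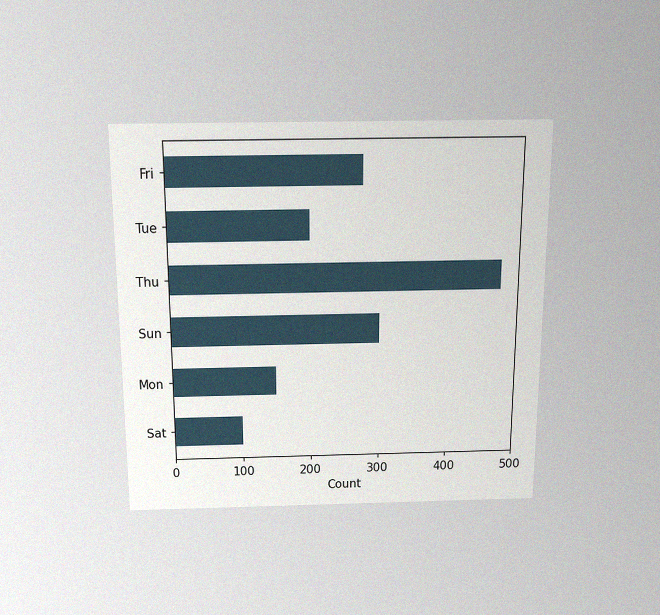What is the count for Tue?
200

The chart is viewed slightly from above, with some photo noise. Reading along the chart's x-axis, the Tue bar reaches 200.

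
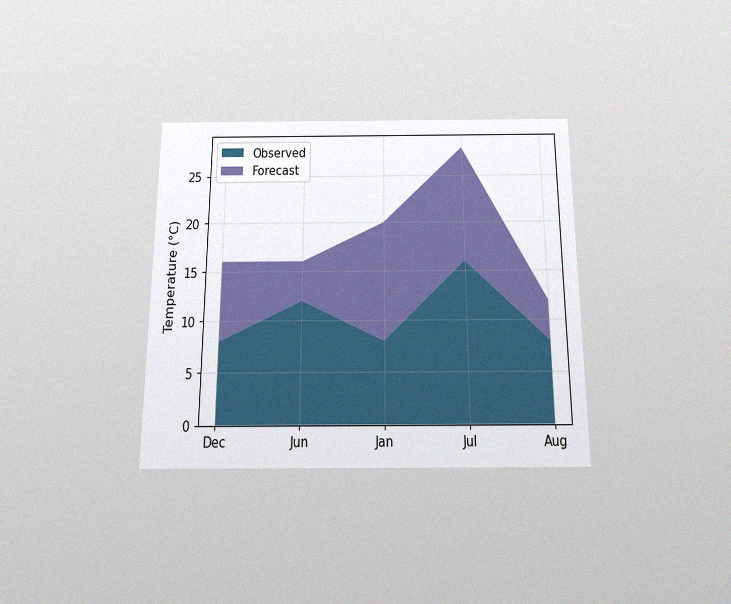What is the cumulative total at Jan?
The chart is viewed slightly from below, with some photo noise. The stacked total at Jan reaches 20°C.

20°C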